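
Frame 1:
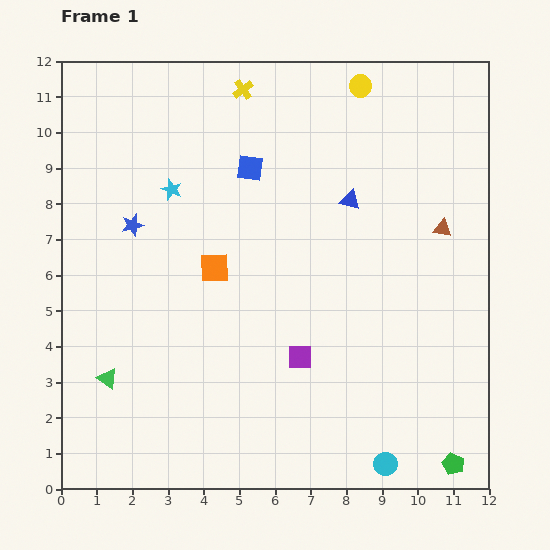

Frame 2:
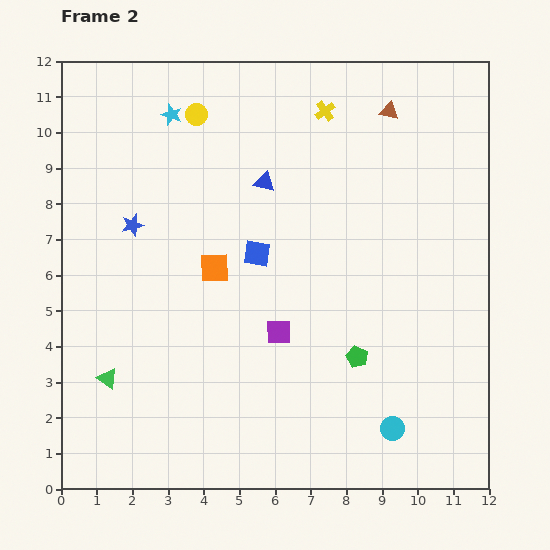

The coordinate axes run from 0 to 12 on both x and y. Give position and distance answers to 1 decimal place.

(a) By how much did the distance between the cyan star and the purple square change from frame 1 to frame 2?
+0.9

Distance in frame 1: 5.9. Distance in frame 2: 6.8.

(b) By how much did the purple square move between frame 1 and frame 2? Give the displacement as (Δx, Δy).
(-0.6, 0.7)

The purple square was at (6.7, 3.7) in frame 1 and (6.1, 4.4) in frame 2.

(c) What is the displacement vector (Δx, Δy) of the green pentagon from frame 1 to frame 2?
(-2.7, 3.0)

The green pentagon was at (11.0, 0.7) in frame 1 and (8.3, 3.7) in frame 2.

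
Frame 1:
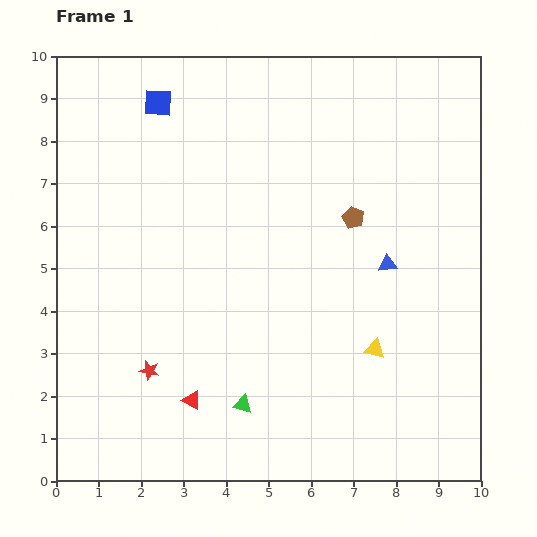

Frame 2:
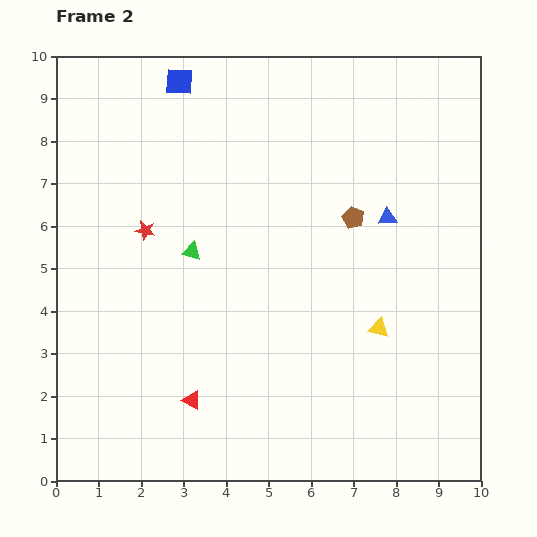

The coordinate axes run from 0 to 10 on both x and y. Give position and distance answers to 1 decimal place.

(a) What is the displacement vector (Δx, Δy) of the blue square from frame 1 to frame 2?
(0.5, 0.5)

The blue square was at (2.4, 8.9) in frame 1 and (2.9, 9.4) in frame 2.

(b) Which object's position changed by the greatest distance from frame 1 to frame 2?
the green triangle

(moved 3.8; next 3.3)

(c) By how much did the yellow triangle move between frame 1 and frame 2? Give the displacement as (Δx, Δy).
(0.1, 0.5)

The yellow triangle was at (7.5, 3.1) in frame 1 and (7.6, 3.6) in frame 2.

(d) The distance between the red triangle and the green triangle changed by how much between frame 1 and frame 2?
+2.3

Distance in frame 1: 1.2. Distance in frame 2: 3.5.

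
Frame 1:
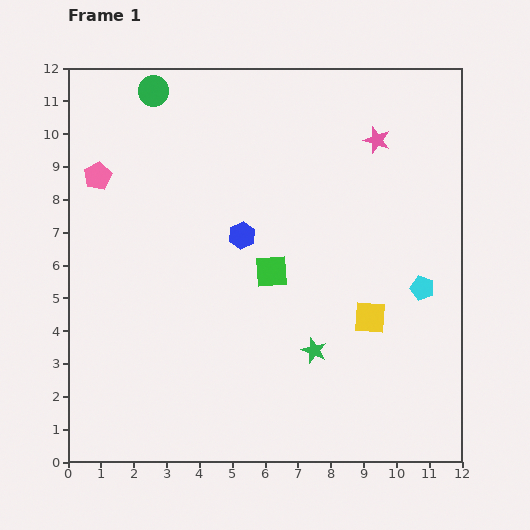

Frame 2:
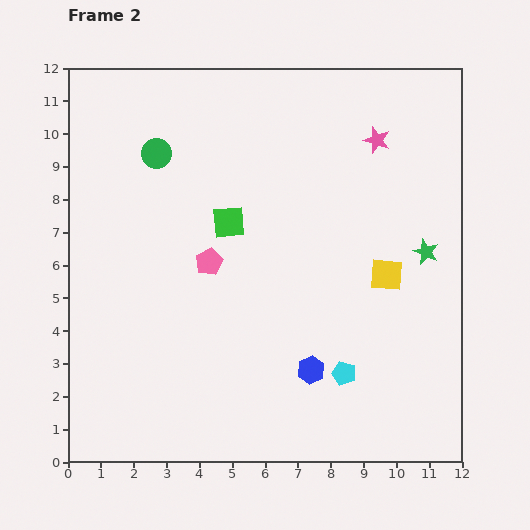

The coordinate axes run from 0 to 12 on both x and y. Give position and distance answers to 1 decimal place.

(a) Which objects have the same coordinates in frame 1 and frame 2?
the pink star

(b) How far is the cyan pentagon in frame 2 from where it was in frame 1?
3.5

The cyan pentagon moved from (10.8, 5.3) to (8.4, 2.7), a distance of √(2.4² + 2.6²) ≈ 3.5.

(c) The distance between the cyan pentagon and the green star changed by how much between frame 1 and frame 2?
+0.7

Distance in frame 1: 3.8. Distance in frame 2: 4.5.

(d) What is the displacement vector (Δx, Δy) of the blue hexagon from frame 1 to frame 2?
(2.1, -4.1)

The blue hexagon was at (5.3, 6.9) in frame 1 and (7.4, 2.8) in frame 2.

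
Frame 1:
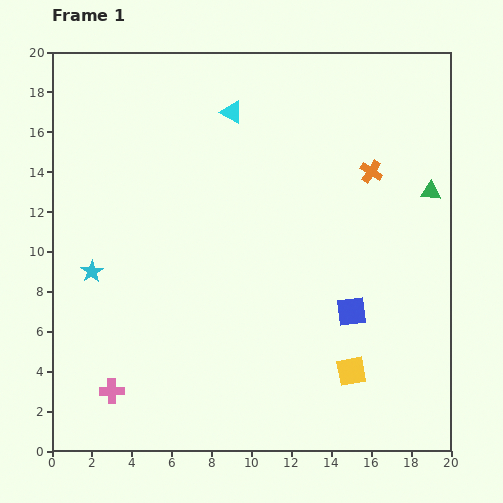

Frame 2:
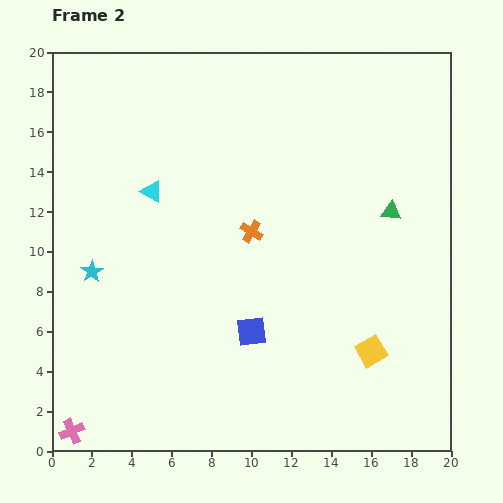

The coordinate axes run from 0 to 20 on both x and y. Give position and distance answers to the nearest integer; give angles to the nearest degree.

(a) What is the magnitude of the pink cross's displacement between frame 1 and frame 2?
3

The pink cross moved from (3, 3) to (1, 1), a distance of √(2² + 2²) ≈ 3.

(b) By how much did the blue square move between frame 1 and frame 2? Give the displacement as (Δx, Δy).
(-5, -1)

The blue square was at (15, 7) in frame 1 and (10, 6) in frame 2.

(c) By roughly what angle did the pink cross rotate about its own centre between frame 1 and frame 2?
23° counter-clockwise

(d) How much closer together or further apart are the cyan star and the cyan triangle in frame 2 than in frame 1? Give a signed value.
-6

Distance in frame 1: 11. Distance in frame 2: 5.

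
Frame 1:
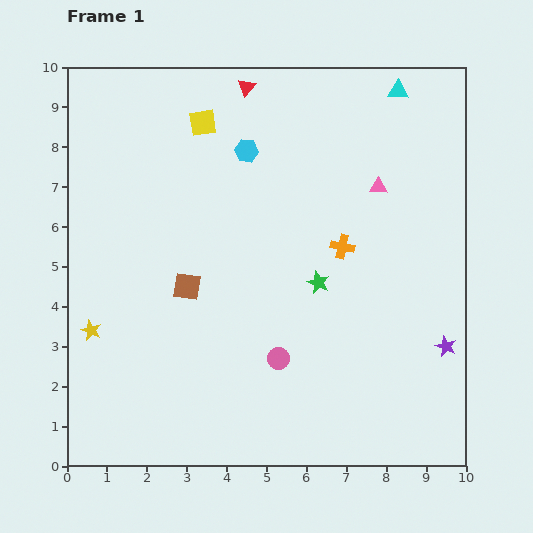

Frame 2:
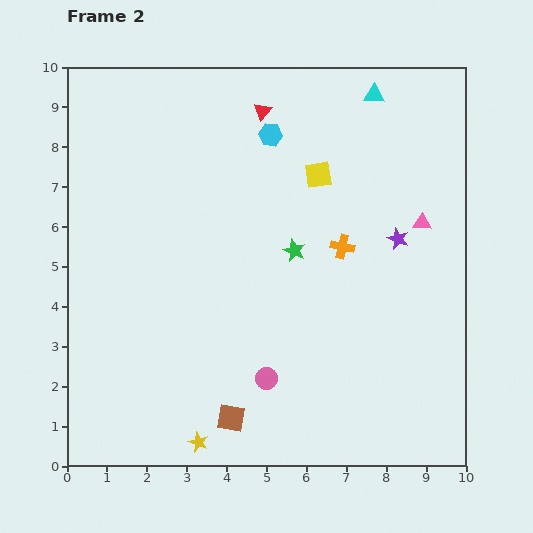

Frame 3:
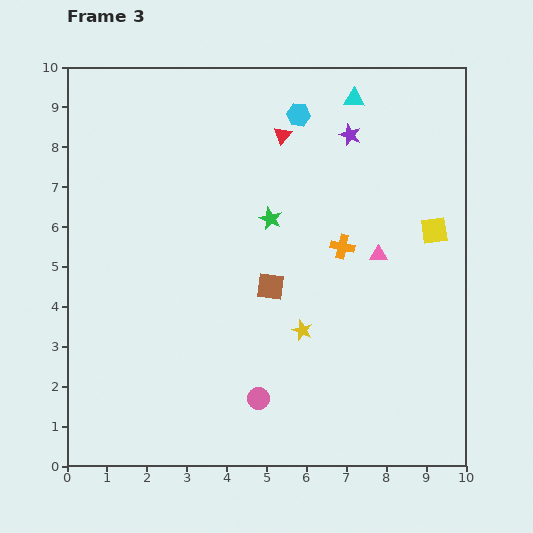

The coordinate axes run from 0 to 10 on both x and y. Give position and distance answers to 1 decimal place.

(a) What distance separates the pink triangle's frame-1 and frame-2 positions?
1.4

The pink triangle moved from (7.8, 7.0) to (8.9, 6.1), a distance of √(1.1² + 0.9²) ≈ 1.4.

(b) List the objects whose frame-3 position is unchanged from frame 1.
the orange cross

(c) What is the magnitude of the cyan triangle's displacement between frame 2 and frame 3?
0.5

The cyan triangle moved from (7.7, 9.3) to (7.2, 9.2), a distance of √(0.5² + 0.1²) ≈ 0.5.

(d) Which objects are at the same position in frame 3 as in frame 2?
the orange cross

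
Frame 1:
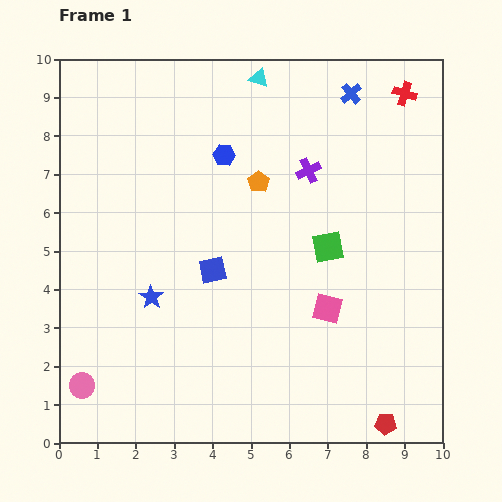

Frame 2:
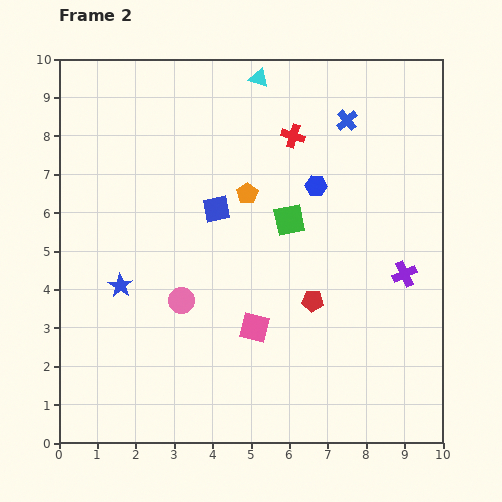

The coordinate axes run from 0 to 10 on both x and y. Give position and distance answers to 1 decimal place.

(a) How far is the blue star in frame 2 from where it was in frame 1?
0.9

The blue star moved from (2.4, 3.8) to (1.6, 4.1), a distance of √(0.8² + 0.3²) ≈ 0.9.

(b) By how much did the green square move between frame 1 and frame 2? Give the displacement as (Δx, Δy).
(-1.0, 0.7)

The green square was at (7.0, 5.1) in frame 1 and (6.0, 5.8) in frame 2.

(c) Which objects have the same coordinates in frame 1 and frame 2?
the cyan triangle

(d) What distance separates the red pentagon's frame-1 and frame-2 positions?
3.7

The red pentagon moved from (8.5, 0.5) to (6.6, 3.7), a distance of √(1.9² + 3.2²) ≈ 3.7.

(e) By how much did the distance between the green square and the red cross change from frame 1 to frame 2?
-2.3

Distance in frame 1: 4.5. Distance in frame 2: 2.2.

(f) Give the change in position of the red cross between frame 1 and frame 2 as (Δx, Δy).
(-2.9, -1.1)

The red cross was at (9.0, 9.1) in frame 1 and (6.1, 8.0) in frame 2.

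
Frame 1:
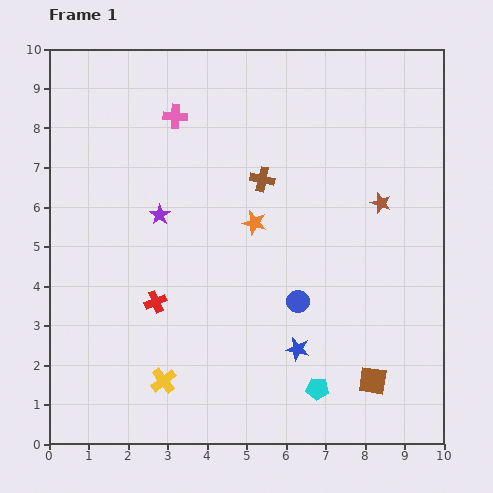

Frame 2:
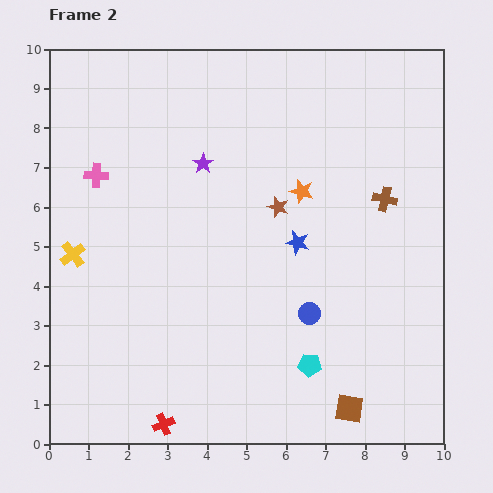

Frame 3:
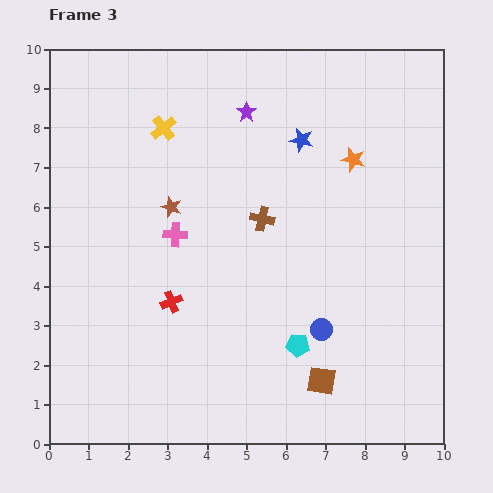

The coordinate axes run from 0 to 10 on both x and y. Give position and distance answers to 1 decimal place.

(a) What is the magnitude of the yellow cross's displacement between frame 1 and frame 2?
3.9

The yellow cross moved from (2.9, 1.6) to (0.6, 4.8), a distance of √(2.3² + 3.2²) ≈ 3.9.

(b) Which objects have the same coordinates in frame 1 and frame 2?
none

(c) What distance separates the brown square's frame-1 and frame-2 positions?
0.9

The brown square moved from (8.2, 1.6) to (7.6, 0.9), a distance of √(0.6² + 0.7²) ≈ 0.9.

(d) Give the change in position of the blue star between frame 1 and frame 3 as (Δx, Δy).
(0.1, 5.3)

The blue star was at (6.3, 2.4) in frame 1 and (6.4, 7.7) in frame 3.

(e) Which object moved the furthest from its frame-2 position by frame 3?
the yellow cross

(moved 3.9; next 3.1)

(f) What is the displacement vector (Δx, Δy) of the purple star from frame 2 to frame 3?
(1.1, 1.3)

The purple star was at (3.9, 7.1) in frame 2 and (5.0, 8.4) in frame 3.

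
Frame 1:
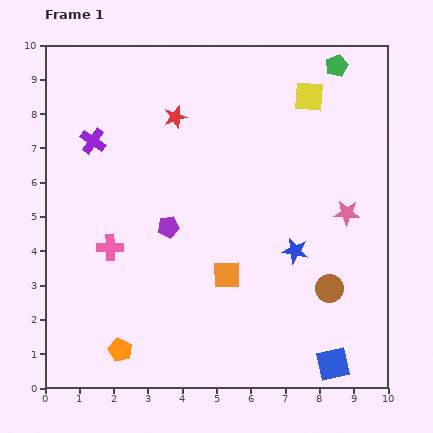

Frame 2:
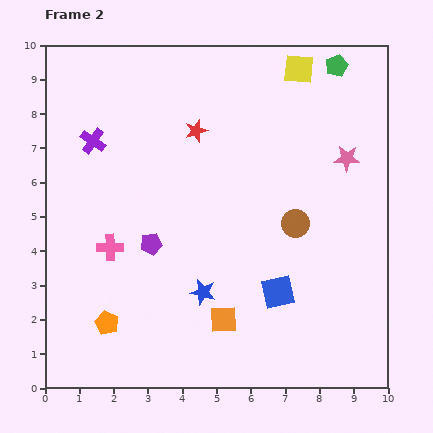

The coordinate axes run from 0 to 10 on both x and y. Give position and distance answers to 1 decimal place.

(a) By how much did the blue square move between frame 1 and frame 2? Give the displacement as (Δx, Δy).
(-1.6, 2.1)

The blue square was at (8.4, 0.7) in frame 1 and (6.8, 2.8) in frame 2.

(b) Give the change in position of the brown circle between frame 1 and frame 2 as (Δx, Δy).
(-1.0, 1.9)

The brown circle was at (8.3, 2.9) in frame 1 and (7.3, 4.8) in frame 2.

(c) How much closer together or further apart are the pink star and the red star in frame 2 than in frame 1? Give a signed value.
-1.2

Distance in frame 1: 5.7. Distance in frame 2: 4.5.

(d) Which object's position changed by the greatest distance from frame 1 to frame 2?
the blue star

(moved 3.0; next 2.6)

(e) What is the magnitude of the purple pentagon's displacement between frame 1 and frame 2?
0.7

The purple pentagon moved from (3.6, 4.7) to (3.1, 4.2), a distance of √(0.5² + 0.5²) ≈ 0.7.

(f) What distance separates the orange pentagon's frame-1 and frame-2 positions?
0.9

The orange pentagon moved from (2.2, 1.1) to (1.8, 1.9), a distance of √(0.4² + 0.8²) ≈ 0.9.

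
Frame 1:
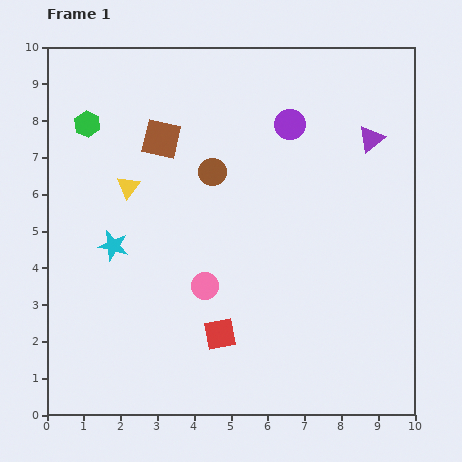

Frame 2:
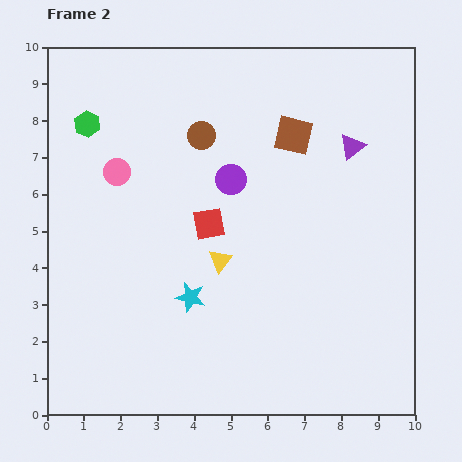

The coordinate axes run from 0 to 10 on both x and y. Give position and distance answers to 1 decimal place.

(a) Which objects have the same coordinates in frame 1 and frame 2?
the green hexagon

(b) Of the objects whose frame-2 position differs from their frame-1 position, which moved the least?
the purple triangle

(moved 0.5)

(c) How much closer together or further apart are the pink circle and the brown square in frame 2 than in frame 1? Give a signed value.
+0.7

Distance in frame 1: 4.2. Distance in frame 2: 4.9.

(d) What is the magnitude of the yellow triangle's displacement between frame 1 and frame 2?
3.2

The yellow triangle moved from (2.2, 6.2) to (4.7, 4.2), a distance of √(2.5² + 2.0²) ≈ 3.2.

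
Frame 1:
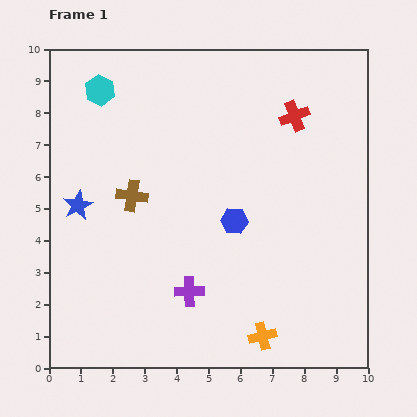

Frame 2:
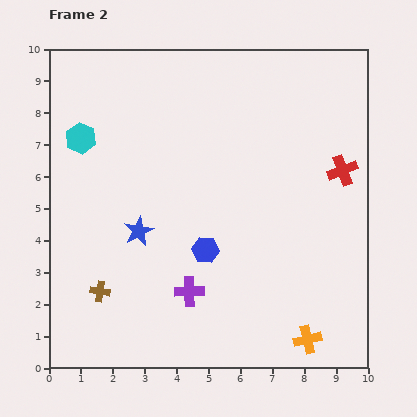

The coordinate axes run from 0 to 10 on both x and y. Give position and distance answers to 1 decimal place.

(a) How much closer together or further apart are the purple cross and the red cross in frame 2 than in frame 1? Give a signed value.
-0.3

Distance in frame 1: 6.4. Distance in frame 2: 6.1.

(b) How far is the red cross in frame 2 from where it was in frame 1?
2.3

The red cross moved from (7.7, 7.9) to (9.2, 6.2), a distance of √(1.5² + 1.7²) ≈ 2.3.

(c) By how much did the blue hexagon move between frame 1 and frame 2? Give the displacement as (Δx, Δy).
(-0.9, -0.9)

The blue hexagon was at (5.8, 4.6) in frame 1 and (4.9, 3.7) in frame 2.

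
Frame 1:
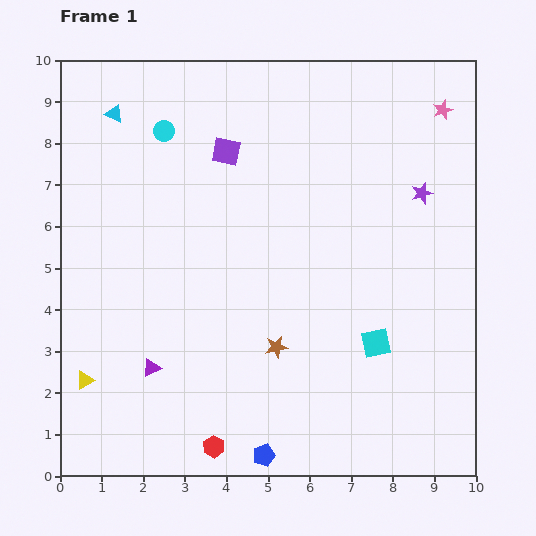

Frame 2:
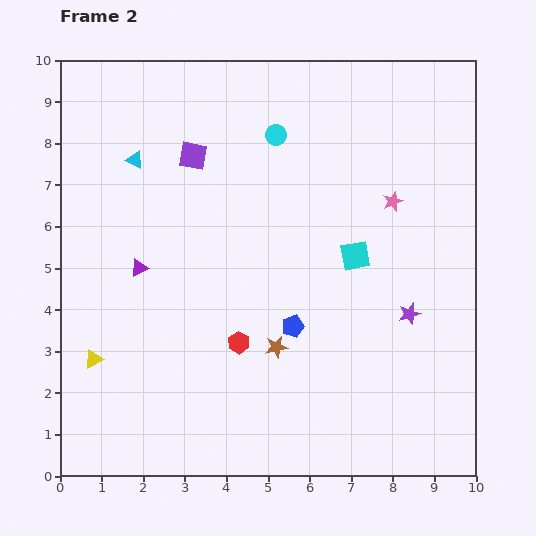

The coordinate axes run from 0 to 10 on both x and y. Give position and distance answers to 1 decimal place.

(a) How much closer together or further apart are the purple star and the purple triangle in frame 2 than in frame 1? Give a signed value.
-1.1

Distance in frame 1: 7.7. Distance in frame 2: 6.6.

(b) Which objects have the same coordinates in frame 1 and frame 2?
the brown star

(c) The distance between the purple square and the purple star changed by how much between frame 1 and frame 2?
+1.6

Distance in frame 1: 4.8. Distance in frame 2: 6.4.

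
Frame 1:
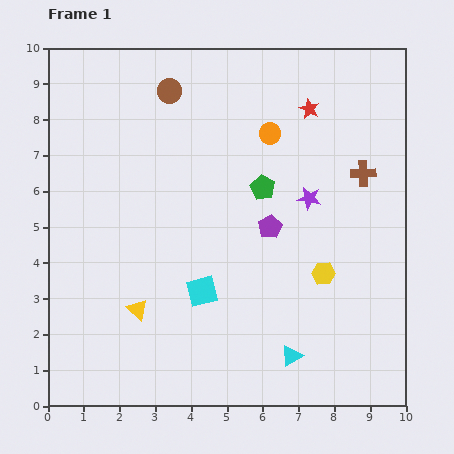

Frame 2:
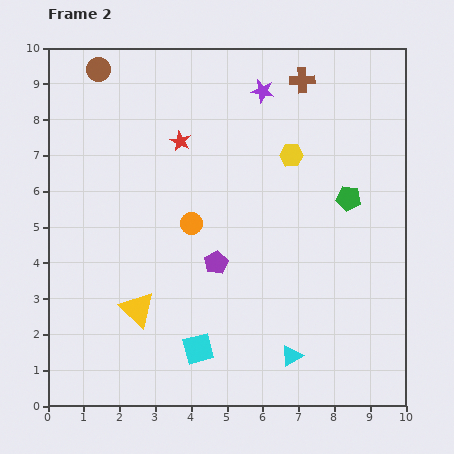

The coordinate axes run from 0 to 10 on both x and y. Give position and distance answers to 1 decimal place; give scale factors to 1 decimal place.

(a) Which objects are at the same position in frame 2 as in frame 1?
the yellow triangle, the cyan triangle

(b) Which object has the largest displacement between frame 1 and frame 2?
the red star

(moved 3.7; next 3.4)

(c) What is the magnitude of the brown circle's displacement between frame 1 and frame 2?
2.1

The brown circle moved from (3.4, 8.8) to (1.4, 9.4), a distance of √(2.0² + 0.6²) ≈ 2.1.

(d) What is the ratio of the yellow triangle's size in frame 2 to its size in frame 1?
1.7×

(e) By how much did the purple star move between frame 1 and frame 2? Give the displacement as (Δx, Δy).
(-1.3, 3.0)

The purple star was at (7.3, 5.8) in frame 1 and (6.0, 8.8) in frame 2.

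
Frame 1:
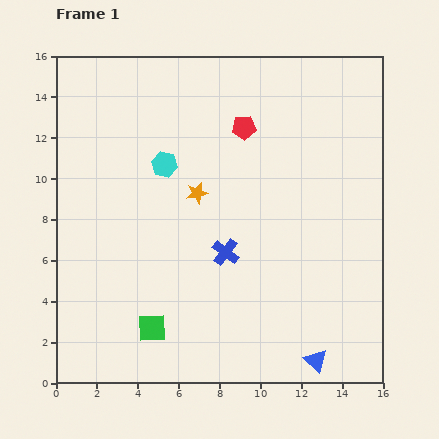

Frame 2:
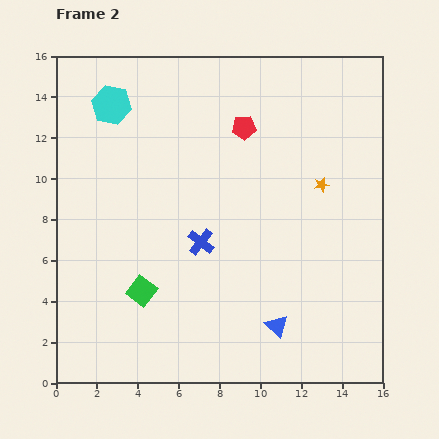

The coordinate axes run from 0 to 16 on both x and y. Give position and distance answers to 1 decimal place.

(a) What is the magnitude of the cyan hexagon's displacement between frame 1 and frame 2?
3.9

The cyan hexagon moved from (5.3, 10.7) to (2.7, 13.6), a distance of √(2.6² + 2.9²) ≈ 3.9.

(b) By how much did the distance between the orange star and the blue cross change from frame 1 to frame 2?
+3.3

Distance in frame 1: 3.2. Distance in frame 2: 6.5.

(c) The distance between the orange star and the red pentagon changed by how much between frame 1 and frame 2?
+0.8

Distance in frame 1: 3.9. Distance in frame 2: 4.7.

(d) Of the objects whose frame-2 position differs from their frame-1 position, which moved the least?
the blue cross

(moved 1.3)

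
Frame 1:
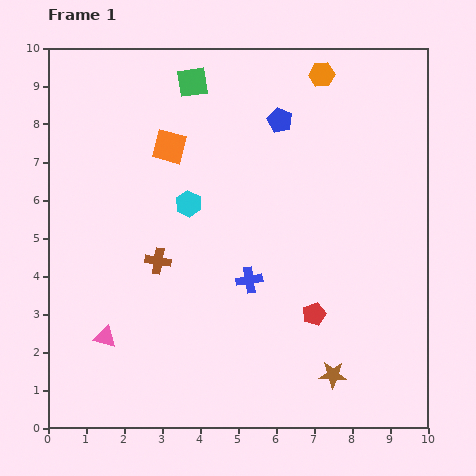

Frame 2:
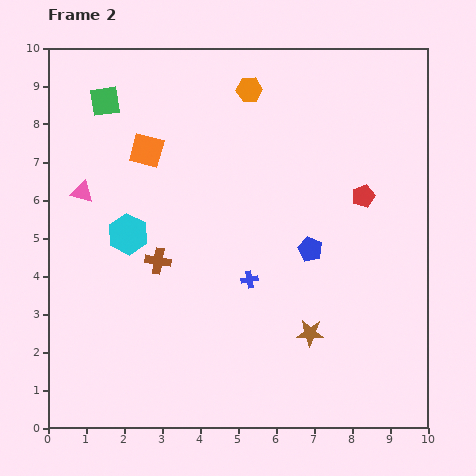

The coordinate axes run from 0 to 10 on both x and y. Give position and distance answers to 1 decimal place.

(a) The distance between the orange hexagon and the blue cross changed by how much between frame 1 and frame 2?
-0.7

Distance in frame 1: 5.7. Distance in frame 2: 5.0.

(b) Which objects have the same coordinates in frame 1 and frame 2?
the blue cross, the brown cross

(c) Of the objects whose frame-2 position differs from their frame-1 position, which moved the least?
the orange square

(moved 0.6)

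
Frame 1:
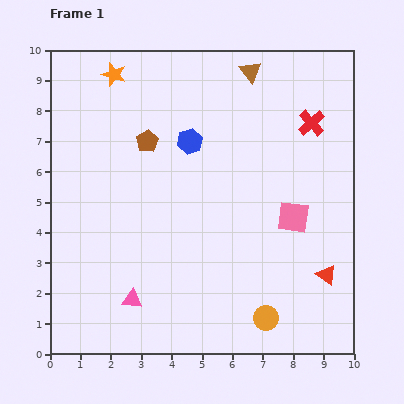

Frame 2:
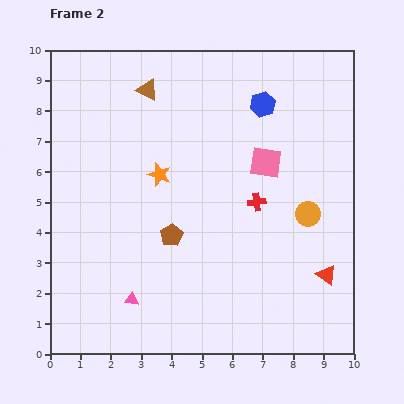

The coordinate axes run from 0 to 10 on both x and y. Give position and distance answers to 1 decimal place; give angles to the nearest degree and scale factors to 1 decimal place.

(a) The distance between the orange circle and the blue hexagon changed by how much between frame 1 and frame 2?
-2.4

Distance in frame 1: 6.3. Distance in frame 2: 3.9.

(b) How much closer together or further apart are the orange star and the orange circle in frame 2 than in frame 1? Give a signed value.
-4.3

Distance in frame 1: 9.4. Distance in frame 2: 5.1.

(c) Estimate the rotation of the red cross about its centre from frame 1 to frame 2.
35° clockwise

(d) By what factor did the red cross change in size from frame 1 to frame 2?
0.7×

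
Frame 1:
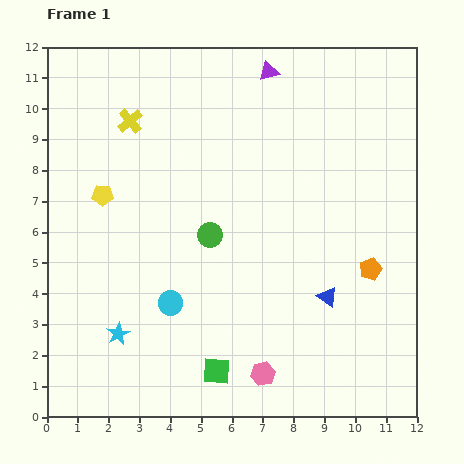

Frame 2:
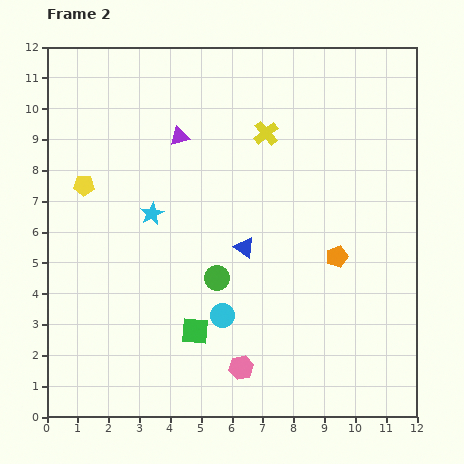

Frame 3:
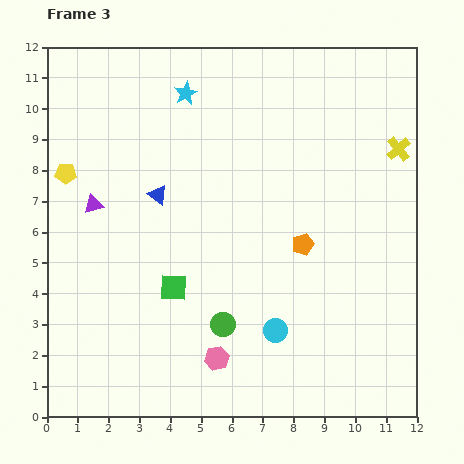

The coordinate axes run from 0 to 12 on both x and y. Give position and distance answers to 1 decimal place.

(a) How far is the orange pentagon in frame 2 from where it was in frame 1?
1.2

The orange pentagon moved from (10.5, 4.8) to (9.4, 5.2), a distance of √(1.1² + 0.4²) ≈ 1.2.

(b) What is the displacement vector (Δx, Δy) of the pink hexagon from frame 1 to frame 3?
(-1.5, 0.5)

The pink hexagon was at (7.0, 1.4) in frame 1 and (5.5, 1.9) in frame 3.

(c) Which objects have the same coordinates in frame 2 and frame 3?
none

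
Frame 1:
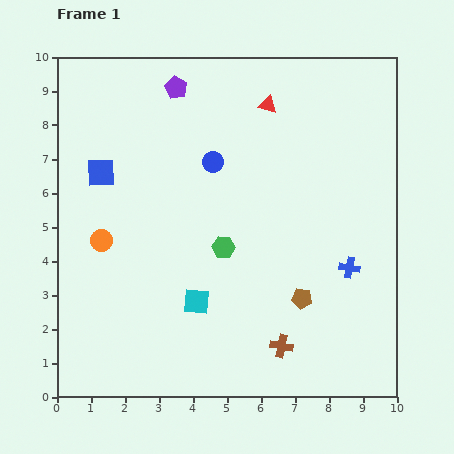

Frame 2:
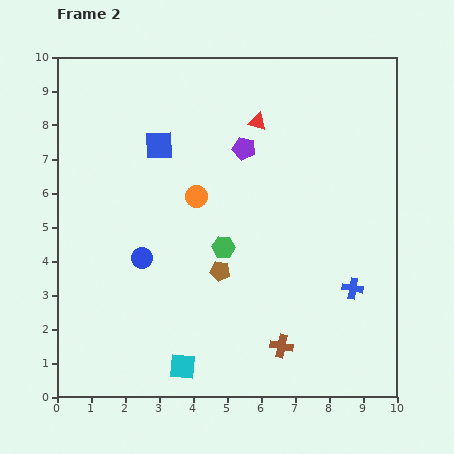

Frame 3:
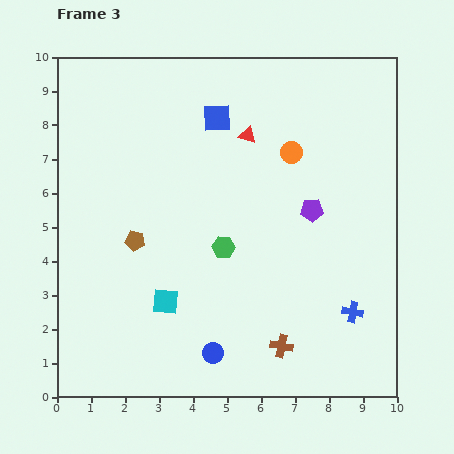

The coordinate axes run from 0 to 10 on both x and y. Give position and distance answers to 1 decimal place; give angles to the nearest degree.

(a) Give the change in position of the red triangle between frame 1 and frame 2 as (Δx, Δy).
(-0.3, -0.5)

The red triangle was at (6.2, 8.6) in frame 1 and (5.9, 8.1) in frame 2.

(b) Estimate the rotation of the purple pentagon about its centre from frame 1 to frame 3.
31° counter-clockwise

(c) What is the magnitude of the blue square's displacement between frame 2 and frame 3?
1.9

The blue square moved from (3.0, 7.4) to (4.7, 8.2), a distance of √(1.7² + 0.8²) ≈ 1.9.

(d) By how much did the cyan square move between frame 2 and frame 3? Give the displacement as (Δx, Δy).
(-0.5, 1.9)

The cyan square was at (3.7, 0.9) in frame 2 and (3.2, 2.8) in frame 3.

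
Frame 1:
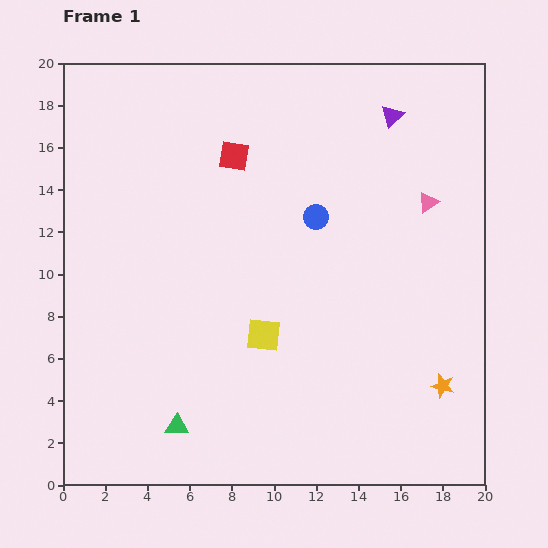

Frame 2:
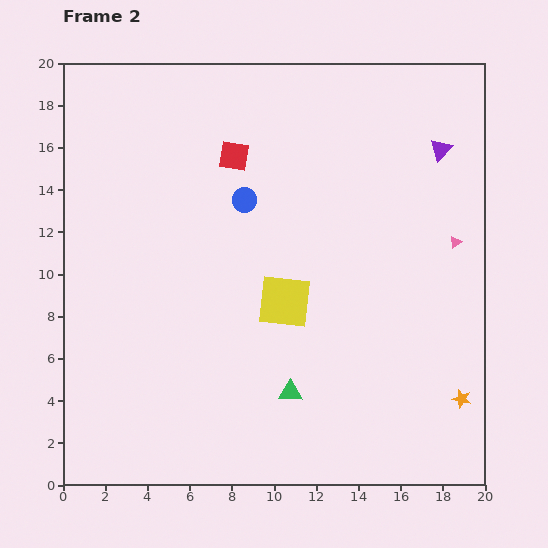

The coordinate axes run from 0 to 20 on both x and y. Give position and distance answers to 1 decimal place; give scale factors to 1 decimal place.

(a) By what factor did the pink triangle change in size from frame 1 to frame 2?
0.6×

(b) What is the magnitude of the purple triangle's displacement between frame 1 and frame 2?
2.8

The purple triangle moved from (15.6, 17.5) to (17.9, 15.9), a distance of √(2.3² + 1.6²) ≈ 2.8.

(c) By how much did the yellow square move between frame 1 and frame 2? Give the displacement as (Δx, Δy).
(1.0, 1.6)

The yellow square was at (9.5, 7.1) in frame 1 and (10.5, 8.7) in frame 2.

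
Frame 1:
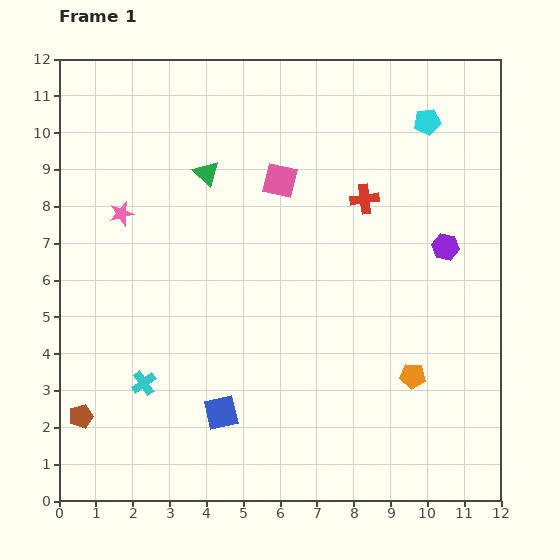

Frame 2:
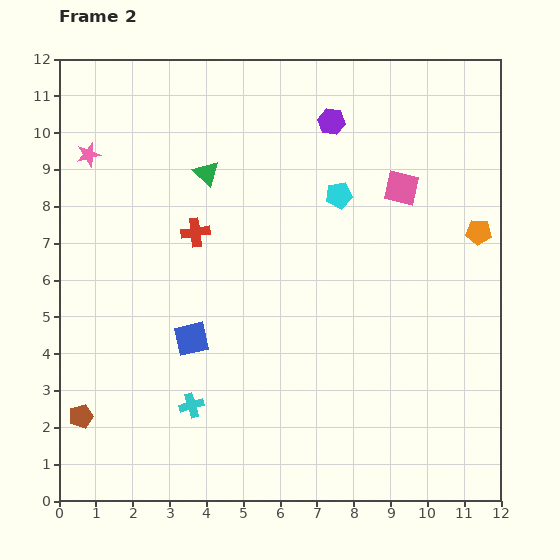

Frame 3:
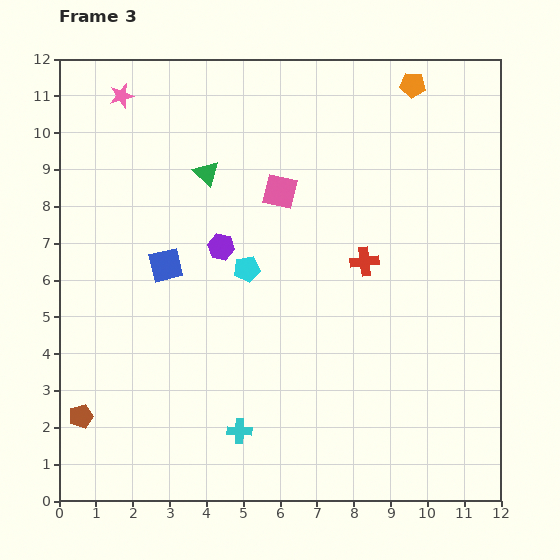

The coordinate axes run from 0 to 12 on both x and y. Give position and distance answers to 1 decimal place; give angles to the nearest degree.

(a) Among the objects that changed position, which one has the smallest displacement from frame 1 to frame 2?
the cyan cross

(moved 1.4)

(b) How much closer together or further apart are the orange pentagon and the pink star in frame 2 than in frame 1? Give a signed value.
+1.8

Distance in frame 1: 9.0. Distance in frame 2: 10.8.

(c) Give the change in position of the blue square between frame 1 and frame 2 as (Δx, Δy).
(-0.8, 2.0)

The blue square was at (4.4, 2.4) in frame 1 and (3.6, 4.4) in frame 2.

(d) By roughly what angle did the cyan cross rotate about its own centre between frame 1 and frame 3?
37° clockwise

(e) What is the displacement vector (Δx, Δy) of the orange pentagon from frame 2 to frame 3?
(-1.8, 4.0)

The orange pentagon was at (11.4, 7.3) in frame 2 and (9.6, 11.3) in frame 3.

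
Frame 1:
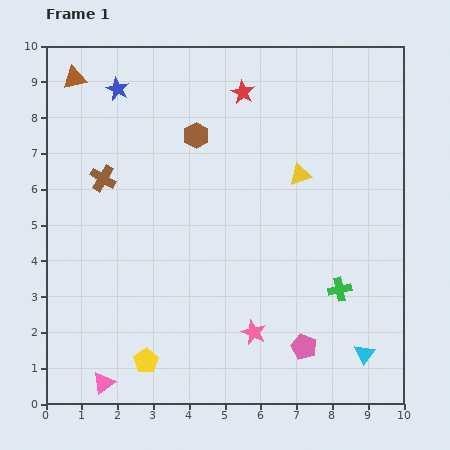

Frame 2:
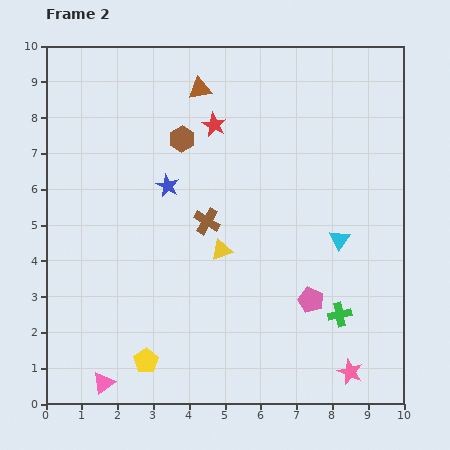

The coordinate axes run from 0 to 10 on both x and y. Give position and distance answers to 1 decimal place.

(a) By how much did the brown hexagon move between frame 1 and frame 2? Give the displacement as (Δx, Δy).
(-0.4, -0.1)

The brown hexagon was at (4.2, 7.5) in frame 1 and (3.8, 7.4) in frame 2.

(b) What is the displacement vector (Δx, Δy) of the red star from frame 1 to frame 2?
(-0.8, -0.9)

The red star was at (5.5, 8.7) in frame 1 and (4.7, 7.8) in frame 2.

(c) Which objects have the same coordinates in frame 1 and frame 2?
the pink triangle, the yellow pentagon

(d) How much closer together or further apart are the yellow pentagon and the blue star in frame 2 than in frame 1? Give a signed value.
-2.7

Distance in frame 1: 7.6. Distance in frame 2: 4.9.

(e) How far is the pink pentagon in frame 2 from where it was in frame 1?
1.3

The pink pentagon moved from (7.2, 1.6) to (7.4, 2.9), a distance of √(0.2² + 1.3²) ≈ 1.3.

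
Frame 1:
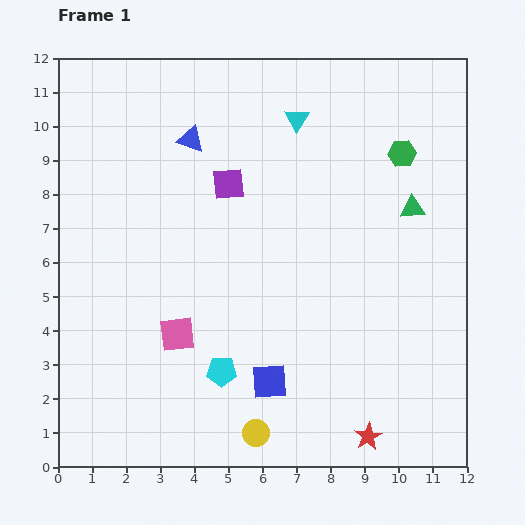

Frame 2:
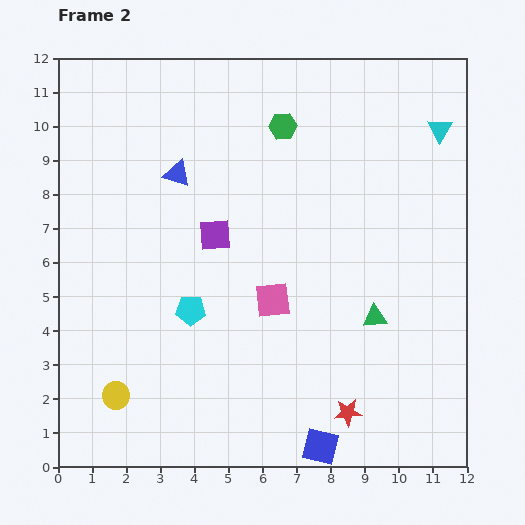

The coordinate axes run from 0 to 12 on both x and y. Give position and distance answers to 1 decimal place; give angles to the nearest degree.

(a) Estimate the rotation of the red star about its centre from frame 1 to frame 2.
24° clockwise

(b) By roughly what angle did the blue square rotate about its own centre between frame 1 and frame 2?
17° clockwise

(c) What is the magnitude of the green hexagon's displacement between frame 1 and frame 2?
3.6

The green hexagon moved from (10.1, 9.2) to (6.6, 10.0), a distance of √(3.5² + 0.8²) ≈ 3.6.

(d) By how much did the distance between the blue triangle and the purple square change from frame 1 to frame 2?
+0.4

Distance in frame 1: 1.7. Distance in frame 2: 2.1.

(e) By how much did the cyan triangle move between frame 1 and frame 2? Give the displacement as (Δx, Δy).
(4.2, -0.3)

The cyan triangle was at (7.0, 10.2) in frame 1 and (11.2, 9.9) in frame 2.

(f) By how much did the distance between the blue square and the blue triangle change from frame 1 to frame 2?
+1.5

Distance in frame 1: 7.5. Distance in frame 2: 9.0.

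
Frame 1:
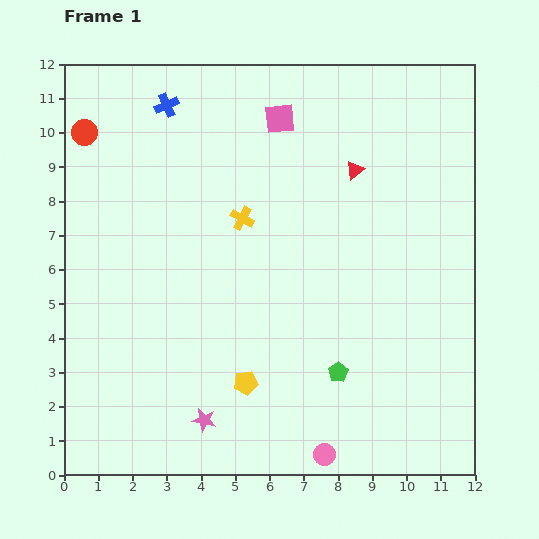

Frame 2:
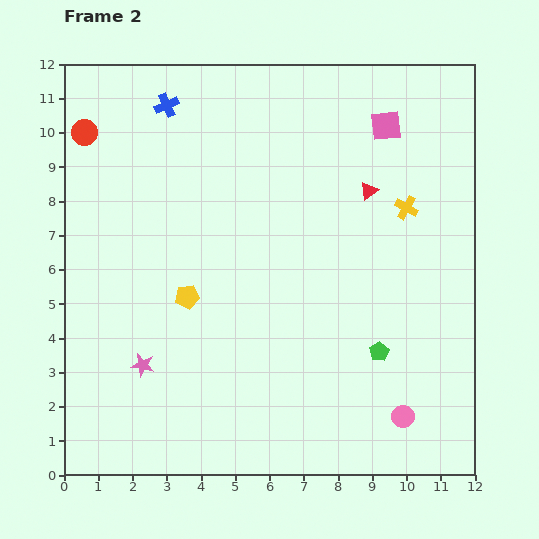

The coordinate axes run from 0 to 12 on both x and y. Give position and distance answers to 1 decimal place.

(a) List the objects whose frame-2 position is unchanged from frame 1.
the blue cross, the red circle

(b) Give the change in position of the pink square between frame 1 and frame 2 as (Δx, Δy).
(3.1, -0.2)

The pink square was at (6.3, 10.4) in frame 1 and (9.4, 10.2) in frame 2.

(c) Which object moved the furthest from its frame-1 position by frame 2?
the yellow cross

(moved 4.8; next 3.1)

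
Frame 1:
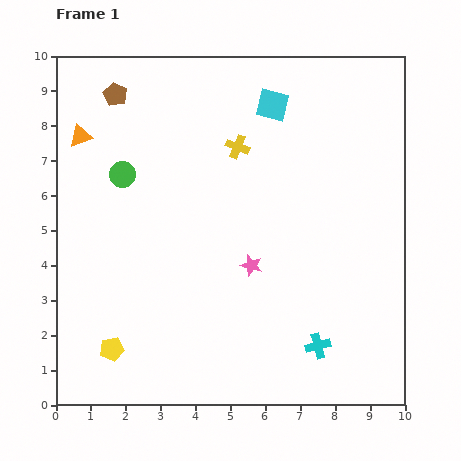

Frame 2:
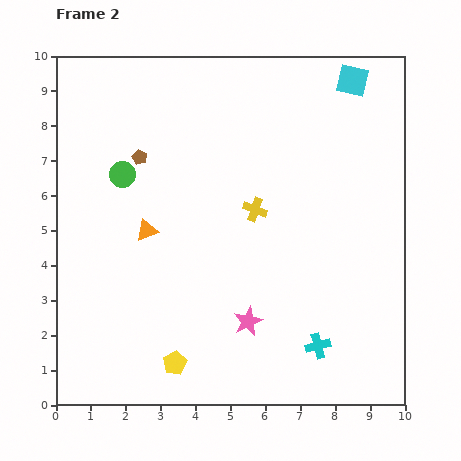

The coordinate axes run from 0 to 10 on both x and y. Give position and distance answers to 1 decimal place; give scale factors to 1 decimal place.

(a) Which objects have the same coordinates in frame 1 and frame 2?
the green circle, the cyan cross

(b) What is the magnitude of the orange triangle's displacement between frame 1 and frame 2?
3.3

The orange triangle moved from (0.7, 7.7) to (2.6, 5.0), a distance of √(1.9² + 2.7²) ≈ 3.3.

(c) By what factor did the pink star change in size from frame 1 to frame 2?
1.3×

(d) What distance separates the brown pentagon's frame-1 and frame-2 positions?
1.9

The brown pentagon moved from (1.7, 8.9) to (2.4, 7.1), a distance of √(0.7² + 1.8²) ≈ 1.9.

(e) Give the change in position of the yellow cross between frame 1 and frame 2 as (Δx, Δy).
(0.5, -1.8)

The yellow cross was at (5.2, 7.4) in frame 1 and (5.7, 5.6) in frame 2.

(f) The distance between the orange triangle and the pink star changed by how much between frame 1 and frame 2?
-2.2

Distance in frame 1: 6.1. Distance in frame 2: 3.9.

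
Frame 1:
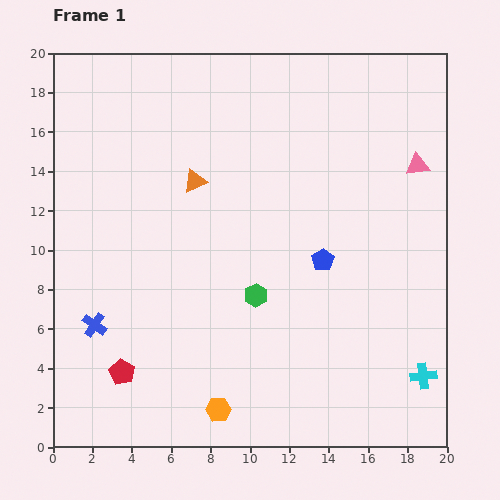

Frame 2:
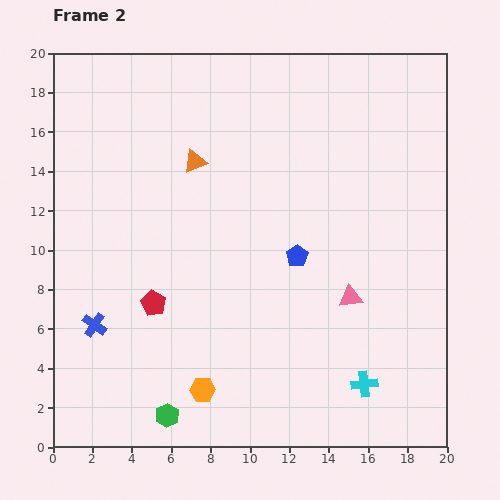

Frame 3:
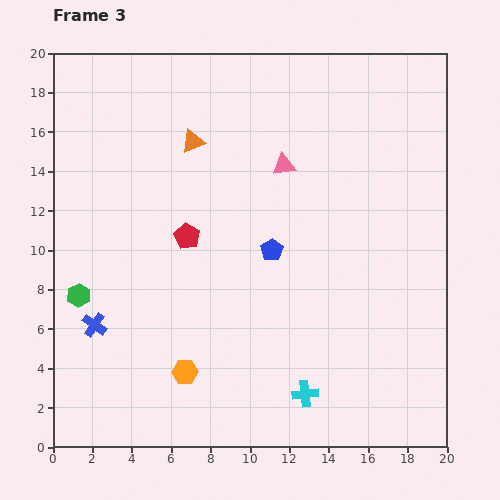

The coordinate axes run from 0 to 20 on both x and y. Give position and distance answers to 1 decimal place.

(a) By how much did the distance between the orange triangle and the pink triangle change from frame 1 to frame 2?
-0.8

Distance in frame 1: 11.3. Distance in frame 2: 10.5.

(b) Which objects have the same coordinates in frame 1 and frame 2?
the blue cross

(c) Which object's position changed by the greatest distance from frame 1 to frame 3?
the green hexagon

(moved 9.0; next 7.6)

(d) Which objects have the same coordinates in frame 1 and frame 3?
the blue cross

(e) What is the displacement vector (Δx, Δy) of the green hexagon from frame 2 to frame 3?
(-4.5, 6.1)

The green hexagon was at (5.8, 1.6) in frame 2 and (1.3, 7.7) in frame 3.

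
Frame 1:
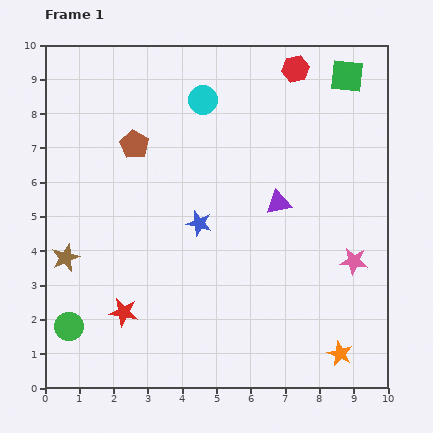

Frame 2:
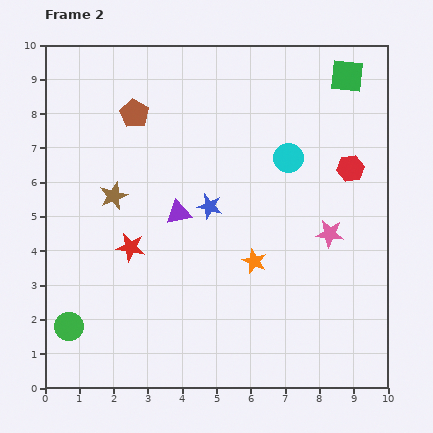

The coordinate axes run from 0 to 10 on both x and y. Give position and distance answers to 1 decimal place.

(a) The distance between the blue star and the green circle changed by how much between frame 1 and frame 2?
+0.6

Distance in frame 1: 4.8. Distance in frame 2: 5.4.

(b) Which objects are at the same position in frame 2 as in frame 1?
the green square, the green circle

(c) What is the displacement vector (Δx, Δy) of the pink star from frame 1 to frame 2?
(-0.7, 0.8)

The pink star was at (9.0, 3.7) in frame 1 and (8.3, 4.5) in frame 2.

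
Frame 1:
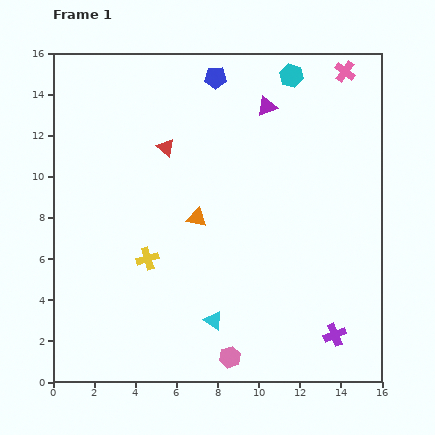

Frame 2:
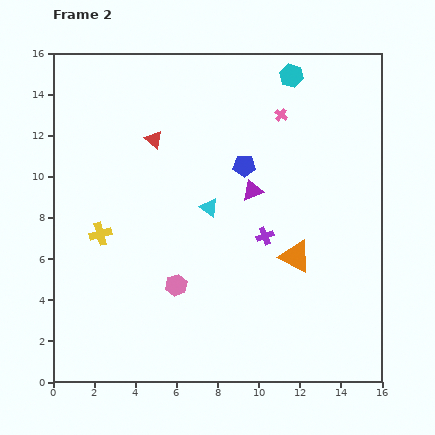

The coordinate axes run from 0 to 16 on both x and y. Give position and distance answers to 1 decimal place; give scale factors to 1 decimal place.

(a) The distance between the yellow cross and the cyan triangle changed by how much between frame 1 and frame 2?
+1.1

Distance in frame 1: 4.4. Distance in frame 2: 5.5.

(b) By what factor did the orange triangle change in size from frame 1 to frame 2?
1.6×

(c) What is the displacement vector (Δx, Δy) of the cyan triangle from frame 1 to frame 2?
(-0.2, 5.5)

The cyan triangle was at (7.8, 3.0) in frame 1 and (7.6, 8.5) in frame 2.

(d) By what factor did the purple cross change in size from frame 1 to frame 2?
0.8×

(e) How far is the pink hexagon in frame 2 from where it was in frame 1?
4.4

The pink hexagon moved from (8.6, 1.2) to (6.0, 4.7), a distance of √(2.6² + 3.5²) ≈ 4.4.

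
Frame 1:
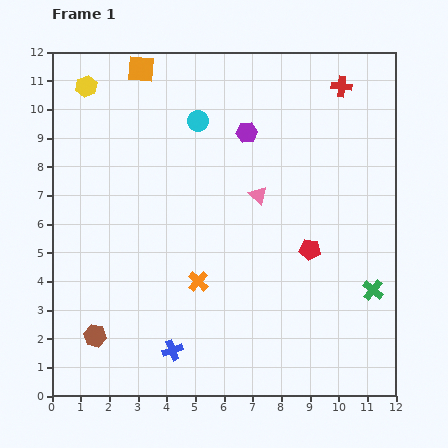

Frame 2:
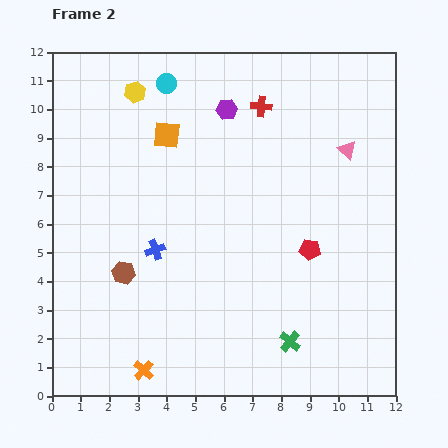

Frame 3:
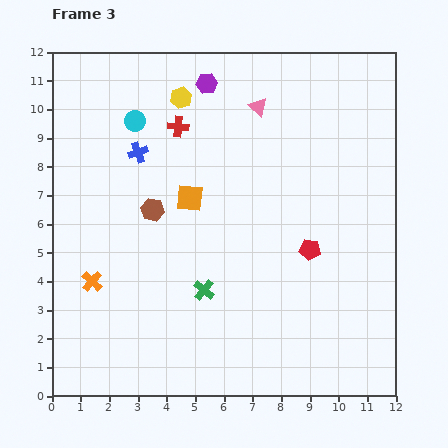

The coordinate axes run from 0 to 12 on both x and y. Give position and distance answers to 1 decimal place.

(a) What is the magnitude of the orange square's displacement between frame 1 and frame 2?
2.5

The orange square moved from (3.1, 11.4) to (4.0, 9.1), a distance of √(0.9² + 2.3²) ≈ 2.5.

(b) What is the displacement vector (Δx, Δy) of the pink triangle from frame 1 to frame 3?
(0.0, 3.1)

The pink triangle was at (7.2, 7.0) in frame 1 and (7.2, 10.1) in frame 3.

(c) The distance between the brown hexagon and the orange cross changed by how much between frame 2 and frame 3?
-0.2

Distance in frame 2: 3.5. Distance in frame 3: 3.3.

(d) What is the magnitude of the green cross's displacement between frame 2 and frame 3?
3.5

The green cross moved from (8.3, 1.9) to (5.3, 3.7), a distance of √(3.0² + 1.8²) ≈ 3.5.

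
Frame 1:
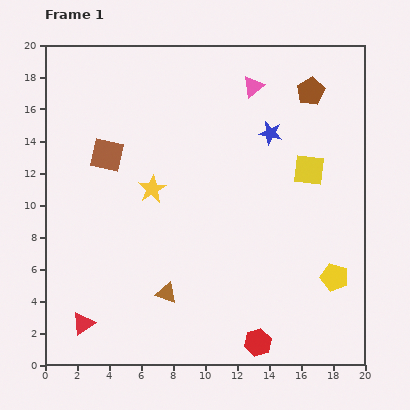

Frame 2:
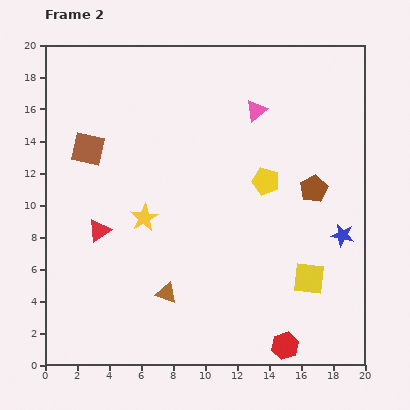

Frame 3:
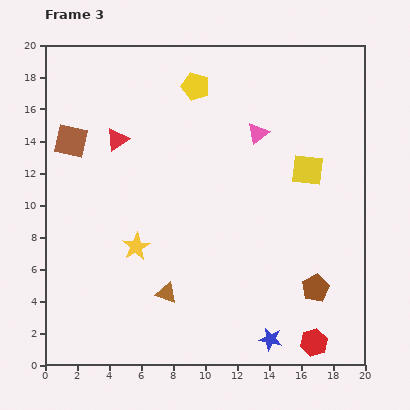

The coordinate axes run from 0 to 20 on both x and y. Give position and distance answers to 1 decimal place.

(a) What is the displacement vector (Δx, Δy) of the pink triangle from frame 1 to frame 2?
(0.2, -1.5)

The pink triangle was at (13.0, 17.4) in frame 1 and (13.2, 15.9) in frame 2.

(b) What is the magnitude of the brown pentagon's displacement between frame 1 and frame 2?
6.1

The brown pentagon moved from (16.6, 17.1) to (16.8, 11.0), a distance of √(0.2² + 6.1²) ≈ 6.1.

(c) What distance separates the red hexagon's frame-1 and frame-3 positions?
3.5

The red hexagon moved from (13.3, 1.4) to (16.8, 1.4), a distance of √(3.5² + 0.0²) ≈ 3.5.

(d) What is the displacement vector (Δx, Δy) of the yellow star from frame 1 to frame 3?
(-1.0, -3.6)

The yellow star was at (6.7, 11.0) in frame 1 and (5.7, 7.4) in frame 3.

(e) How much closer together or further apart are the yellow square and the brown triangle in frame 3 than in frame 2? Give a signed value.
+2.8

Distance in frame 2: 8.9. Distance in frame 3: 11.7.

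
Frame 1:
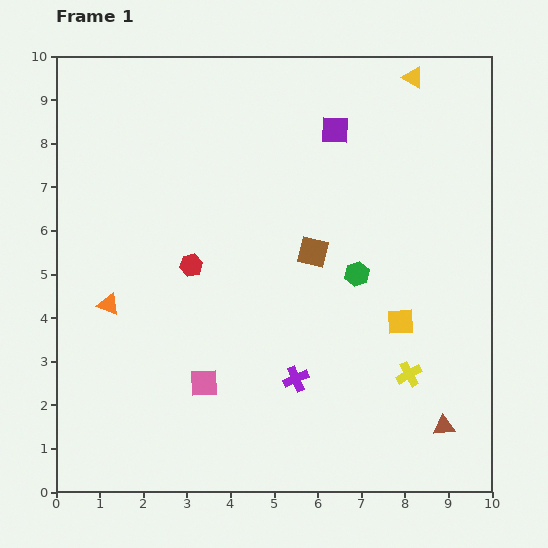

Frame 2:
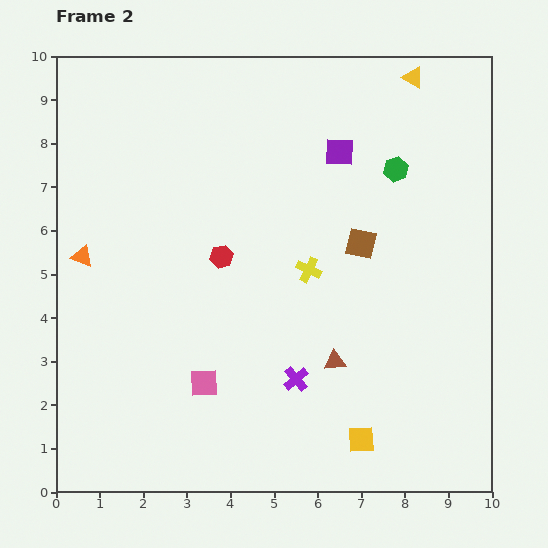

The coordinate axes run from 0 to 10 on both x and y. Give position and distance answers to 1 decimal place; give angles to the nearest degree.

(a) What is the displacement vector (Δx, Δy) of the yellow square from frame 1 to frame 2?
(-0.9, -2.7)

The yellow square was at (7.9, 3.9) in frame 1 and (7.0, 1.2) in frame 2.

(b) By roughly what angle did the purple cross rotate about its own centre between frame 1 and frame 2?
18° counter-clockwise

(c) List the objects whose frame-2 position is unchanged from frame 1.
the yellow triangle, the purple cross, the pink square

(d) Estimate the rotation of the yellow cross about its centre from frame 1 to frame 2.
36° counter-clockwise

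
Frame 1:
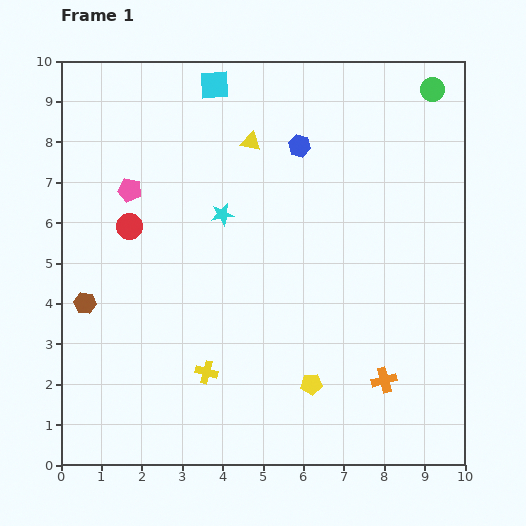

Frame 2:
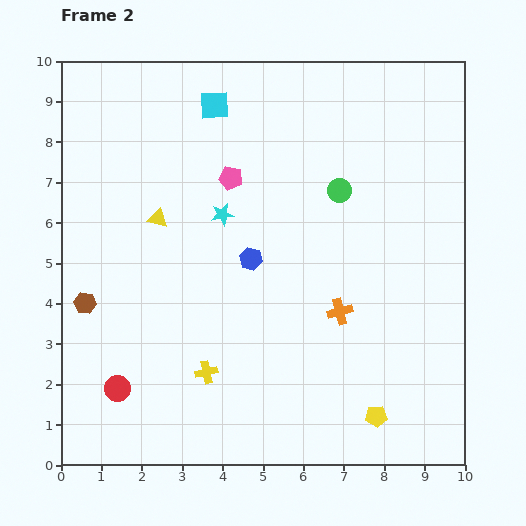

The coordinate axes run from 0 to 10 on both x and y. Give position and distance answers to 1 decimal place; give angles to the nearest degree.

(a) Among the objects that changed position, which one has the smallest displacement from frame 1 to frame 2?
the cyan square

(moved 0.5)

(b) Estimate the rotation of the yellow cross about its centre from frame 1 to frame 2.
28° counter-clockwise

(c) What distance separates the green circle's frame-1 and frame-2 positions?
3.4

The green circle moved from (9.2, 9.3) to (6.9, 6.8), a distance of √(2.3² + 2.5²) ≈ 3.4.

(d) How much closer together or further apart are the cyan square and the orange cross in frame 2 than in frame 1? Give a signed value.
-2.4

Distance in frame 1: 8.4. Distance in frame 2: 6.0.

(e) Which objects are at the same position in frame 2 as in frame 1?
the yellow cross, the cyan star, the brown hexagon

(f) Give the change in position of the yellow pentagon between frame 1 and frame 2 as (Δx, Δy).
(1.6, -0.8)

The yellow pentagon was at (6.2, 2.0) in frame 1 and (7.8, 1.2) in frame 2.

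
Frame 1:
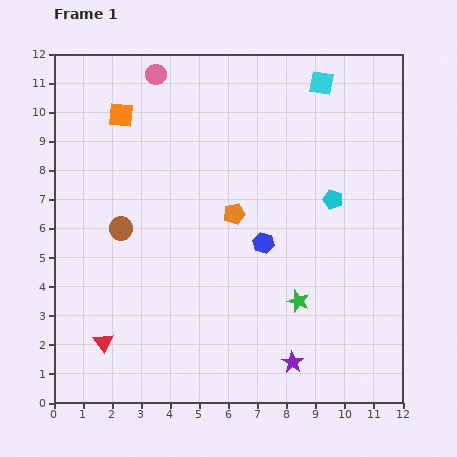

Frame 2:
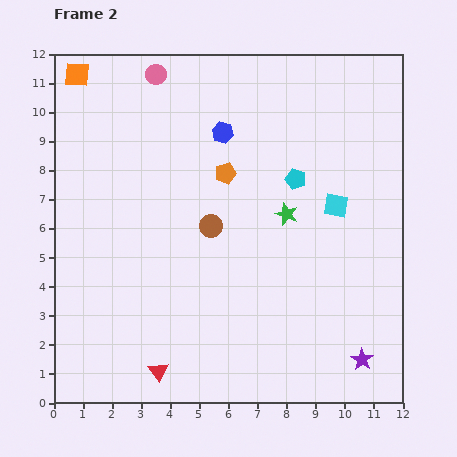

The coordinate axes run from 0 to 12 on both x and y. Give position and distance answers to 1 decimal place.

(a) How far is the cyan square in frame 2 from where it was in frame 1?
4.2

The cyan square moved from (9.2, 11.0) to (9.7, 6.8), a distance of √(0.5² + 4.2²) ≈ 4.2.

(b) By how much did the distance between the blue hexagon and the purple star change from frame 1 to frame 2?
+5.0

Distance in frame 1: 4.2. Distance in frame 2: 9.2.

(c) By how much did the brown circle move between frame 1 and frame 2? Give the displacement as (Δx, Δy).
(3.1, 0.1)

The brown circle was at (2.3, 6.0) in frame 1 and (5.4, 6.1) in frame 2.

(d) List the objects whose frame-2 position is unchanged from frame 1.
the pink circle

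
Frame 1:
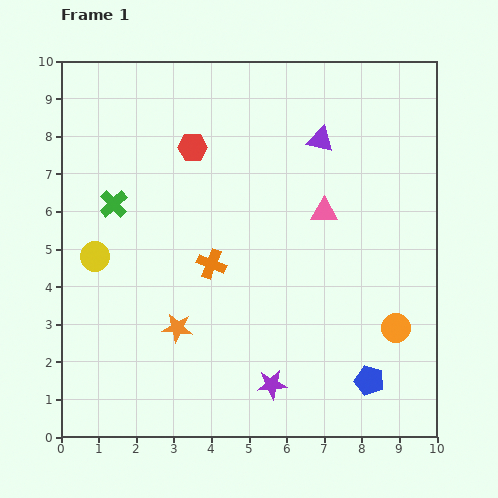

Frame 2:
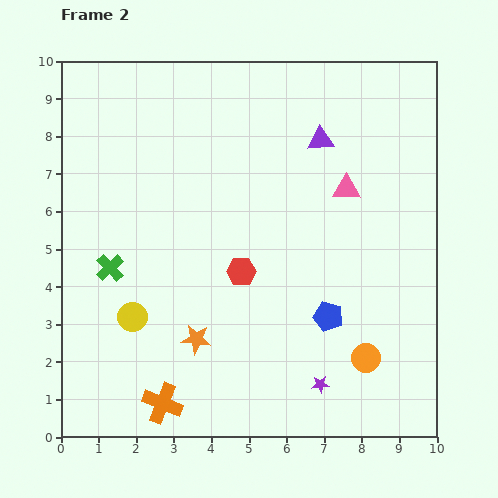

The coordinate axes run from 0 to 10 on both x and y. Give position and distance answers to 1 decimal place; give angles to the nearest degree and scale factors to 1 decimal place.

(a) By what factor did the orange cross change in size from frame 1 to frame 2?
1.4×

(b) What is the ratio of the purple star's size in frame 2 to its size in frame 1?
0.6×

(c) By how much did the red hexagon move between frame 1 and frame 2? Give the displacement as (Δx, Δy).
(1.3, -3.3)

The red hexagon was at (3.5, 7.7) in frame 1 and (4.8, 4.4) in frame 2.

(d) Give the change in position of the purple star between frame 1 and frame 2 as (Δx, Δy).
(1.3, 0.0)

The purple star was at (5.6, 1.4) in frame 1 and (6.9, 1.4) in frame 2.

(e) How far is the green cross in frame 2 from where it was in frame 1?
1.7

The green cross moved from (1.4, 6.2) to (1.3, 4.5), a distance of √(0.1² + 1.7²) ≈ 1.7.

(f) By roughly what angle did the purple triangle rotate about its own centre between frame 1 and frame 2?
19° counter-clockwise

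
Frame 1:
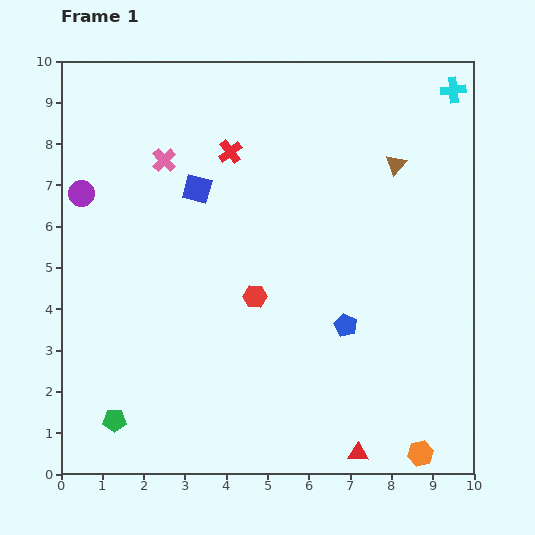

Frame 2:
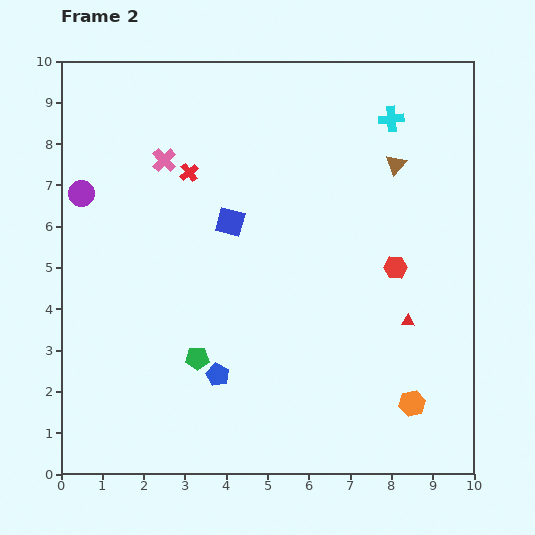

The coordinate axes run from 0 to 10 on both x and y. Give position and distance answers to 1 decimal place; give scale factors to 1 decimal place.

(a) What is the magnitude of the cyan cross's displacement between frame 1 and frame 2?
1.7

The cyan cross moved from (9.5, 9.3) to (8.0, 8.6), a distance of √(1.5² + 0.7²) ≈ 1.7.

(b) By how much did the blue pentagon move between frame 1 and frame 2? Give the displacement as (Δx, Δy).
(-3.1, -1.2)

The blue pentagon was at (6.9, 3.6) in frame 1 and (3.8, 2.4) in frame 2.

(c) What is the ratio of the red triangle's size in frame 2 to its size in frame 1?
0.6×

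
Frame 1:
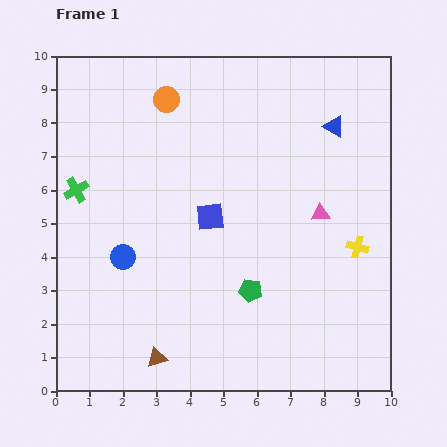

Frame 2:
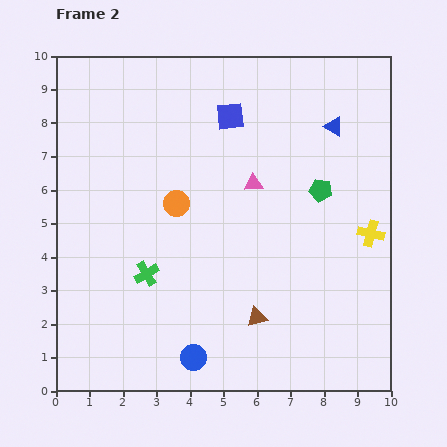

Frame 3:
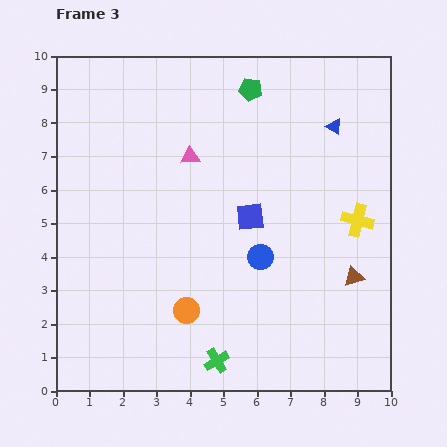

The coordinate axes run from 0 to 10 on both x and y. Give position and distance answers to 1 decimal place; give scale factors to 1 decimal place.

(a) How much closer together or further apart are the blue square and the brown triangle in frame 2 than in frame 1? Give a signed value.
+1.6

Distance in frame 1: 4.5. Distance in frame 2: 6.1.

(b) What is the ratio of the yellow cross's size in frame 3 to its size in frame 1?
1.5×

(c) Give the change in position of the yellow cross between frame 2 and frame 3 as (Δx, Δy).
(-0.4, 0.4)

The yellow cross was at (9.4, 4.7) in frame 2 and (9.0, 5.1) in frame 3.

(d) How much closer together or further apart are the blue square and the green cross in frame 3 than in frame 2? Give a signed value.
-0.9

Distance in frame 2: 5.3. Distance in frame 3: 4.4.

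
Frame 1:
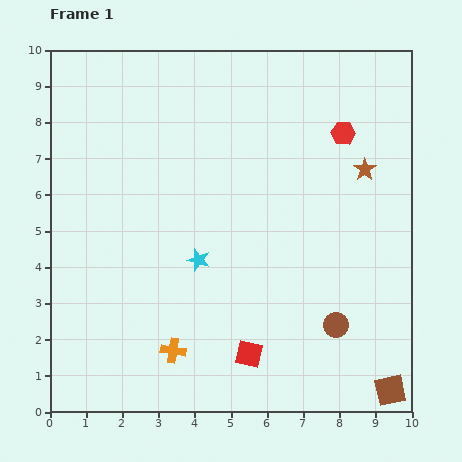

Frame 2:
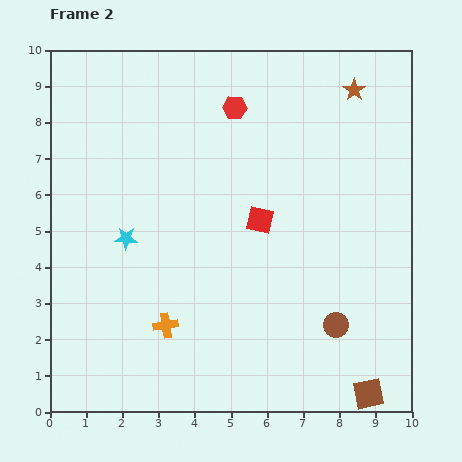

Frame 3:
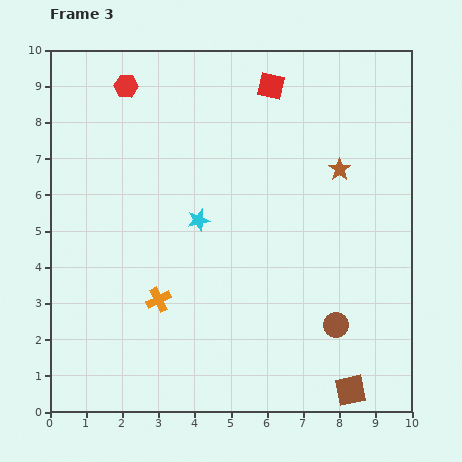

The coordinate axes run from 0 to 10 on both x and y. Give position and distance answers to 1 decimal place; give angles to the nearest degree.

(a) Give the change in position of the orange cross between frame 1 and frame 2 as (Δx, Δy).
(-0.2, 0.7)

The orange cross was at (3.4, 1.7) in frame 1 and (3.2, 2.4) in frame 2.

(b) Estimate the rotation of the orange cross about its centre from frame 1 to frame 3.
35° counter-clockwise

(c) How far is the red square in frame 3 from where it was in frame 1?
7.4

The red square moved from (5.5, 1.6) to (6.1, 9.0), a distance of √(0.6² + 7.4²) ≈ 7.4.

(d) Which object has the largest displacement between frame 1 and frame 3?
the red square

(moved 7.4; next 6.1)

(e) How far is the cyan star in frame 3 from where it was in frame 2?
2.1

The cyan star moved from (2.1, 4.8) to (4.1, 5.3), a distance of √(2.0² + 0.5²) ≈ 2.1.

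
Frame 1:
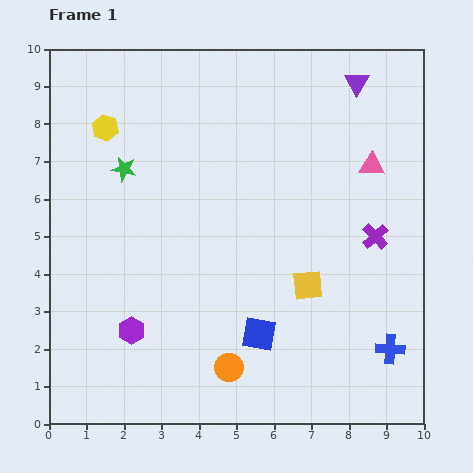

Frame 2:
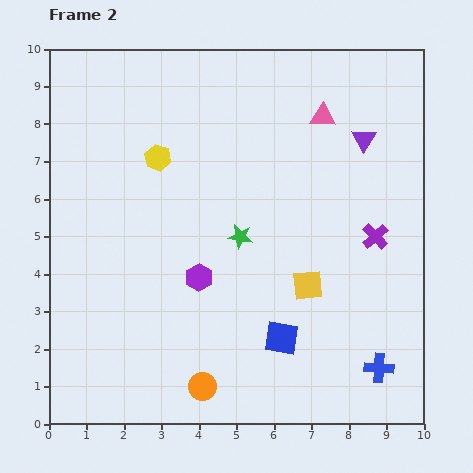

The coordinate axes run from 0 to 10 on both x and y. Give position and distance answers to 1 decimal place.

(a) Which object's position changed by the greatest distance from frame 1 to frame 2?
the green star

(moved 3.6; next 2.3)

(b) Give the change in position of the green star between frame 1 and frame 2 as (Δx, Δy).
(3.1, -1.8)

The green star was at (2.0, 6.8) in frame 1 and (5.1, 5.0) in frame 2.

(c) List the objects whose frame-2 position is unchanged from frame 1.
the purple cross, the yellow square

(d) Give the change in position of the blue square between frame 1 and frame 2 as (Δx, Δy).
(0.6, -0.1)

The blue square was at (5.6, 2.4) in frame 1 and (6.2, 2.3) in frame 2.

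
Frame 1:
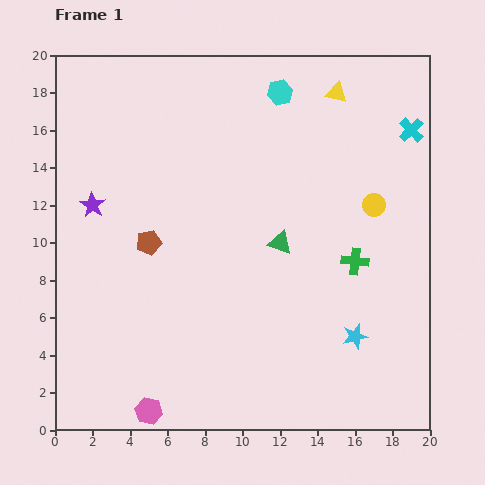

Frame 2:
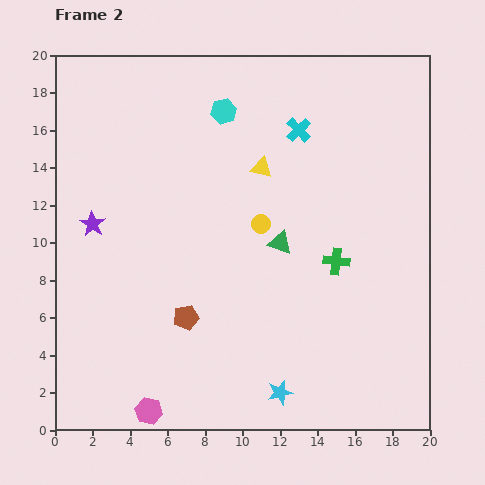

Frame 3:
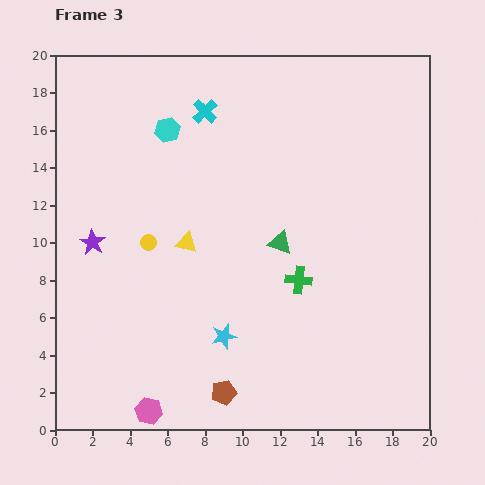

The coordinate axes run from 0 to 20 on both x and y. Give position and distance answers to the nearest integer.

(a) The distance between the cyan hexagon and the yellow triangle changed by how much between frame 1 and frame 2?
+1

Distance in frame 1: 3. Distance in frame 2: 4.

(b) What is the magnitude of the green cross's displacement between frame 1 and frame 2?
1

The green cross moved from (16, 9) to (15, 9), a distance of √(1² + 0²) ≈ 1.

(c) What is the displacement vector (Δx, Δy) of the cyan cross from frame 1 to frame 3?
(-11, 1)

The cyan cross was at (19, 16) in frame 1 and (8, 17) in frame 3.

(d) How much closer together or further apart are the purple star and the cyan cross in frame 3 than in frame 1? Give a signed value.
-8

Distance in frame 1: 17. Distance in frame 3: 9.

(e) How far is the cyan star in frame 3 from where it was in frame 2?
4

The cyan star moved from (12, 2) to (9, 5), a distance of √(3² + 3²) ≈ 4.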